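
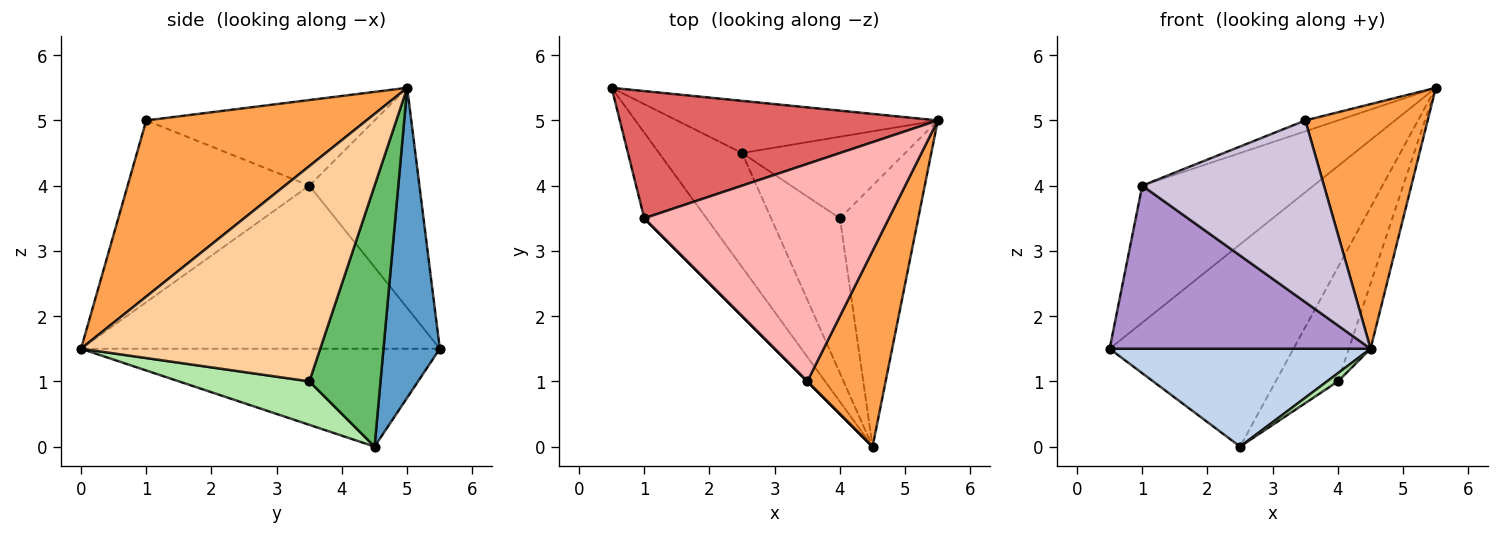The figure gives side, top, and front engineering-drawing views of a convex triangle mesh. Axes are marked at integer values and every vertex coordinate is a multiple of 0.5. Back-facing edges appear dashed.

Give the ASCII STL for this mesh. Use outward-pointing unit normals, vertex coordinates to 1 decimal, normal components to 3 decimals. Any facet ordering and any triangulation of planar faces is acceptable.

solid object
 facet normal 0.284 0.928 -0.240
  outer loop
   vertex 2.5 4.5 0.0
   vertex 0.5 5.5 1.5
   vertex 5.5 5.0 5.5
  endloop
 endfacet
 facet normal -0.667 -0.485 -0.566
  outer loop
   vertex 2.5 4.5 0.0
   vertex 4.5 0.0 1.5
   vertex 0.5 5.5 1.5
  endloop
 endfacet
 facet normal 0.815 -0.453 0.362
  outer loop
   vertex 3.5 1.0 5.0
   vertex 4.5 0.0 1.5
   vertex 5.5 5.0 5.5
  endloop
 endfacet
 facet normal 0.936 0.085 -0.341
  outer loop
   vertex 4.0 3.5 1.0
   vertex 5.5 5.0 5.5
   vertex 4.5 0.0 1.5
  endloop
 endfacet
 facet normal 0.681 0.596 -0.426
  outer loop
   vertex 4.0 3.5 1.0
   vertex 2.5 4.5 0.0
   vertex 5.5 5.0 5.5
  endloop
 endfacet
 facet normal 0.533 -0.044 -0.845
  outer loop
   vertex 4.0 3.5 1.0
   vertex 4.5 0.0 1.5
   vertex 2.5 4.5 0.0
  endloop
 endfacet
 facet normal -0.426 0.663 0.616
  outer loop
   vertex 1.0 3.5 4.0
   vertex 5.5 5.0 5.5
   vertex 0.5 5.5 1.5
  endloop
 endfacet
 facet normal -0.330 0.047 0.943
  outer loop
   vertex 1.0 3.5 4.0
   vertex 3.5 1.0 5.0
   vertex 5.5 5.0 5.5
  endloop
 endfacet
 facet normal -0.773 -0.562 -0.295
  outer loop
   vertex 1.0 3.5 4.0
   vertex 0.5 5.5 1.5
   vertex 4.5 0.0 1.5
  endloop
 endfacet
 facet normal -0.707 -0.707 0.000
  outer loop
   vertex 1.0 3.5 4.0
   vertex 4.5 0.0 1.5
   vertex 3.5 1.0 5.0
  endloop
 endfacet
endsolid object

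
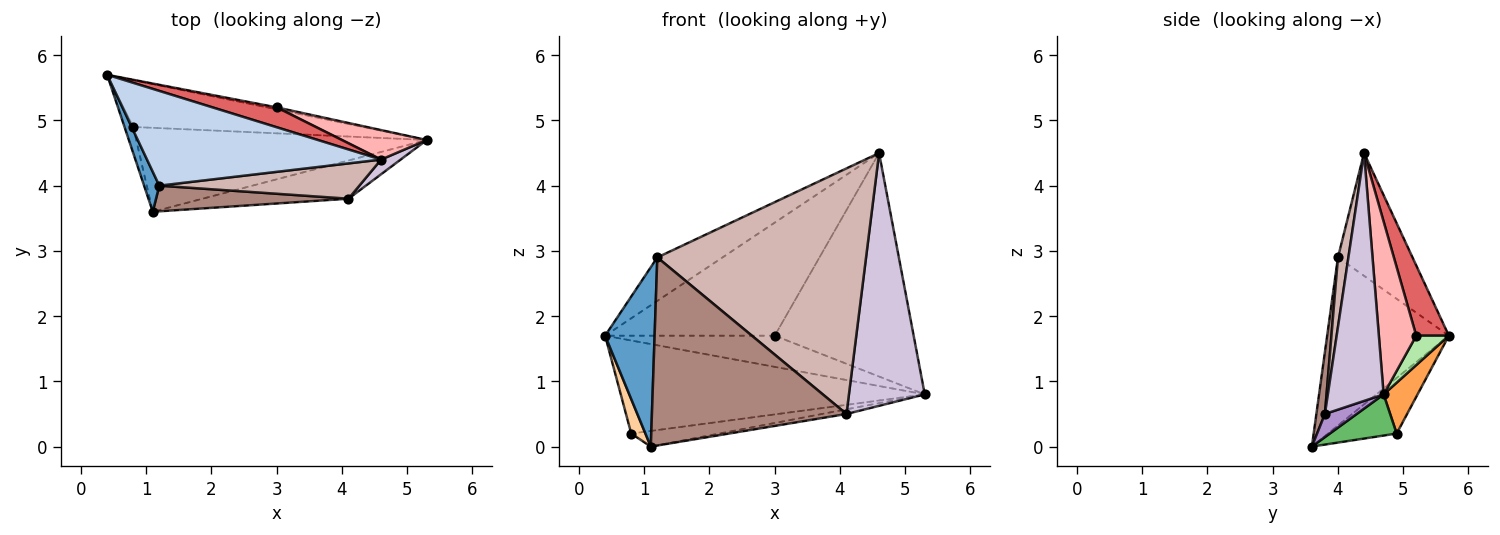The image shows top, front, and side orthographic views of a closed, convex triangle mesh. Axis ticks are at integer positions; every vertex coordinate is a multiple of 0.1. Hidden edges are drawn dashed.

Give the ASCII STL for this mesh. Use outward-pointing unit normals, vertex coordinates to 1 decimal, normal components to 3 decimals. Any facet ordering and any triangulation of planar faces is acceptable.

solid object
 facet normal -0.923 -0.375 0.084
  outer loop
   vertex 1.2 4.0 2.9
   vertex 0.4 5.7 1.7
   vertex 1.1 3.6 0.0
  endloop
 endfacet
 facet normal -0.430 0.377 0.820
  outer loop
   vertex 1.2 4.0 2.9
   vertex 4.6 4.4 4.5
   vertex 0.4 5.7 1.7
  endloop
 endfacet
 facet normal 0.099 0.889 -0.448
  outer loop
   vertex 0.8 4.9 0.2
   vertex 0.4 5.7 1.7
   vertex 5.3 4.7 0.8
  endloop
 endfacet
 facet normal -0.968 -0.200 -0.151
  outer loop
   vertex 0.8 4.9 0.2
   vertex 1.1 3.6 0.0
   vertex 0.4 5.7 1.7
  endloop
 endfacet
 facet normal 0.138 0.182 -0.974
  outer loop
   vertex 0.8 4.9 0.2
   vertex 5.3 4.7 0.8
   vertex 1.1 3.6 0.0
  endloop
 endfacet
 facet normal 0.188 0.980 -0.063
  outer loop
   vertex 3.0 5.2 1.7
   vertex 5.3 4.7 0.8
   vertex 0.4 5.7 1.7
  endloop
 endfacet
 facet normal 0.186 0.968 0.170
  outer loop
   vertex 3.0 5.2 1.7
   vertex 0.4 5.7 1.7
   vertex 4.6 4.4 4.5
  endloop
 endfacet
 facet normal 0.258 0.958 0.126
  outer loop
   vertex 3.0 5.2 1.7
   vertex 4.6 4.4 4.5
   vertex 5.3 4.7 0.8
  endloop
 endfacet
 facet normal 0.155 0.120 -0.981
  outer loop
   vertex 4.1 3.8 0.5
   vertex 1.1 3.6 0.0
   vertex 5.3 4.7 0.8
  endloop
 endfacet
 facet normal 0.592 -0.805 0.047
  outer loop
   vertex 4.1 3.8 0.5
   vertex 5.3 4.7 0.8
   vertex 4.6 4.4 4.5
  endloop
 endfacet
 facet normal 0.043 -0.990 0.135
  outer loop
   vertex 4.1 3.8 0.5
   vertex 1.2 4.0 2.9
   vertex 1.1 3.6 0.0
  endloop
 endfacet
 facet normal 0.049 -0.989 0.142
  outer loop
   vertex 4.1 3.8 0.5
   vertex 4.6 4.4 4.5
   vertex 1.2 4.0 2.9
  endloop
 endfacet
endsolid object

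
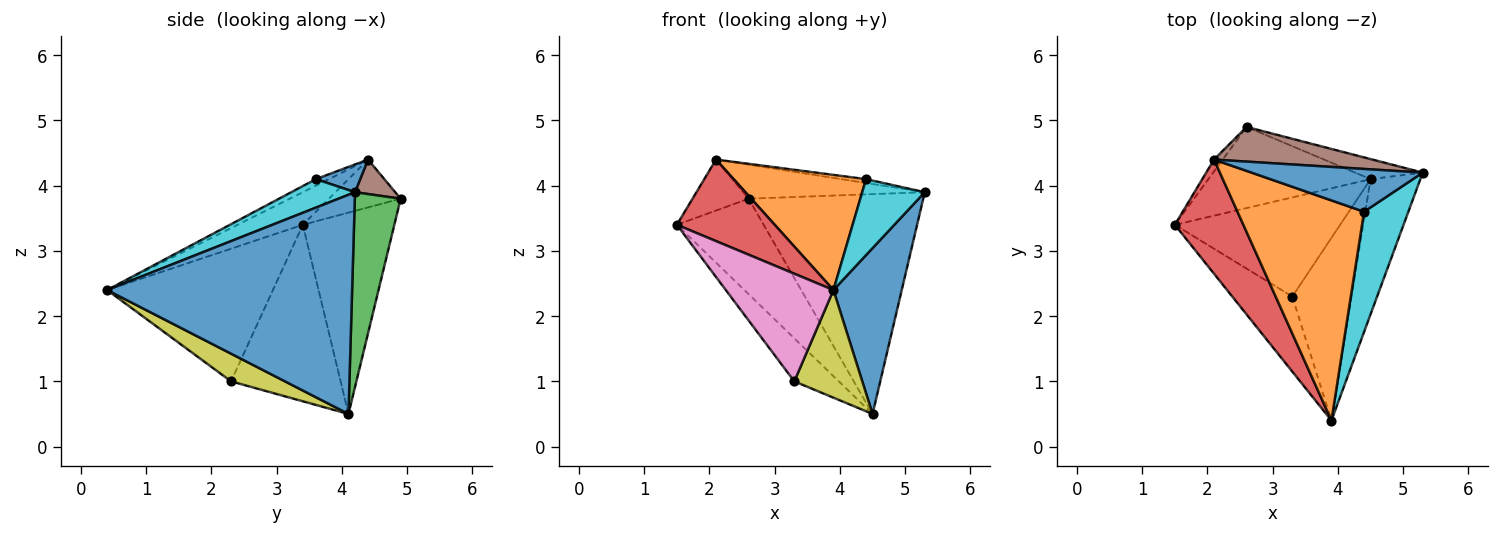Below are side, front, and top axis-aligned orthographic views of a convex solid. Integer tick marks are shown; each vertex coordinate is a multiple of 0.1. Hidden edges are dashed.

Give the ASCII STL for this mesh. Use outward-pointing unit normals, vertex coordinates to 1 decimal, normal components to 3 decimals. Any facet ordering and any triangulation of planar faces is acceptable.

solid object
 facet normal 0.941 -0.262 -0.214
  outer loop
   vertex 4.5 4.1 0.5
   vertex 5.3 4.2 3.9
   vertex 3.9 0.4 2.4
  endloop
 endfacet
 facet normal -0.626 0.594 -0.505
  outer loop
   vertex 2.6 4.9 3.8
   vertex 4.5 4.1 0.5
   vertex 1.5 3.4 3.4
  endloop
 endfacet
 facet normal 0.253 0.963 -0.088
  outer loop
   vertex 2.6 4.9 3.8
   vertex 5.3 4.2 3.9
   vertex 4.5 4.1 0.5
  endloop
 endfacet
 facet normal -0.361 -0.542 0.759
  outer loop
   vertex 2.1 4.4 4.4
   vertex 1.5 3.4 3.4
   vertex 3.9 0.4 2.4
  endloop
 endfacet
 facet normal -0.780 0.610 -0.142
  outer loop
   vertex 2.1 4.4 4.4
   vertex 2.6 4.9 3.8
   vertex 1.5 3.4 3.4
  endloop
 endfacet
 facet normal 0.153 0.692 0.705
  outer loop
   vertex 2.1 4.4 4.4
   vertex 5.3 4.2 3.9
   vertex 2.6 4.9 3.8
  endloop
 endfacet
 facet normal -0.784 -0.509 -0.355
  outer loop
   vertex 3.3 2.3 1.0
   vertex 3.9 0.4 2.4
   vertex 1.5 3.4 3.4
  endloop
 endfacet
 facet normal -0.700 0.285 -0.655
  outer loop
   vertex 3.3 2.3 1.0
   vertex 1.5 3.4 3.4
   vertex 4.5 4.1 0.5
  endloop
 endfacet
 facet normal 0.373 -0.471 -0.799
  outer loop
   vertex 3.3 2.3 1.0
   vertex 4.5 4.1 0.5
   vertex 3.9 0.4 2.4
  endloop
 endfacet
 facet normal 0.478 -0.469 0.743
  outer loop
   vertex 4.4 3.6 4.1
   vertex 3.9 0.4 2.4
   vertex 5.3 4.2 3.9
  endloop
 endfacet
 facet normal 0.159 0.089 0.983
  outer loop
   vertex 4.4 3.6 4.1
   vertex 5.3 4.2 3.9
   vertex 2.1 4.4 4.4
  endloop
 endfacet
 facet normal -0.046 -0.463 0.885
  outer loop
   vertex 4.4 3.6 4.1
   vertex 2.1 4.4 4.4
   vertex 3.9 0.4 2.4
  endloop
 endfacet
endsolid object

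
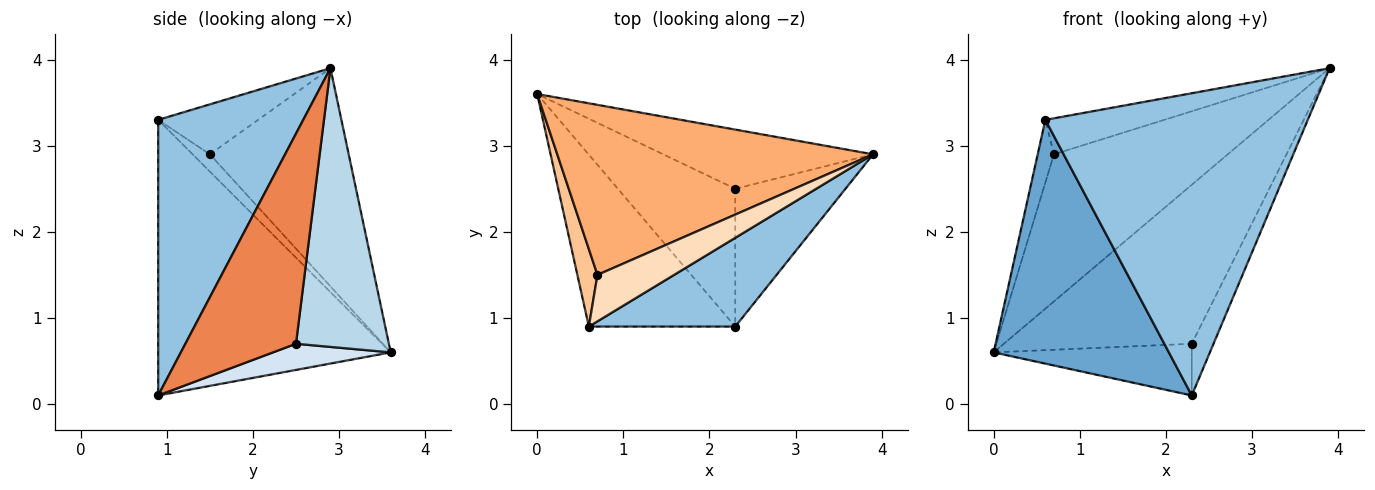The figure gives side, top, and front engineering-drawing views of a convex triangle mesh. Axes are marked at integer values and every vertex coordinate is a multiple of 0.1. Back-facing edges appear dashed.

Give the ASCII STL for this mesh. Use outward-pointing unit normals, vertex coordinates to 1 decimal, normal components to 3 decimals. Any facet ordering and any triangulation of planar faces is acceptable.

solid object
 facet normal -0.735 -0.554 -0.391
  outer loop
   vertex 0.6 0.9 3.3
   vertex 0.0 3.6 0.6
   vertex 2.3 0.9 0.1
  endloop
 endfacet
 facet normal 0.468 -0.848 0.249
  outer loop
   vertex 0.6 0.9 3.3
   vertex 2.3 0.9 0.1
   vertex 3.9 2.9 3.9
  endloop
 endfacet
 facet normal 0.420 0.850 -0.317
  outer loop
   vertex 2.3 2.5 0.7
   vertex 0.0 3.6 0.6
   vertex 3.9 2.9 3.9
  endloop
 endfacet
 facet normal 0.204 0.344 -0.917
  outer loop
   vertex 2.3 2.5 0.7
   vertex 2.3 0.9 0.1
   vertex 0.0 3.6 0.6
  endloop
 endfacet
 facet normal 0.872 0.172 -0.458
  outer loop
   vertex 2.3 2.5 0.7
   vertex 3.9 2.9 3.9
   vertex 2.3 0.9 0.1
  endloop
 endfacet
 facet normal -0.463 0.580 0.670
  outer loop
   vertex 0.7 1.5 2.9
   vertex 3.9 2.9 3.9
   vertex 0.0 3.6 0.6
  endloop
 endfacet
 facet normal -0.554 0.524 0.647
  outer loop
   vertex 0.7 1.5 2.9
   vertex 0.0 3.6 0.6
   vertex 0.6 0.9 3.3
  endloop
 endfacet
 facet normal -0.458 0.545 0.703
  outer loop
   vertex 0.7 1.5 2.9
   vertex 0.6 0.9 3.3
   vertex 3.9 2.9 3.9
  endloop
 endfacet
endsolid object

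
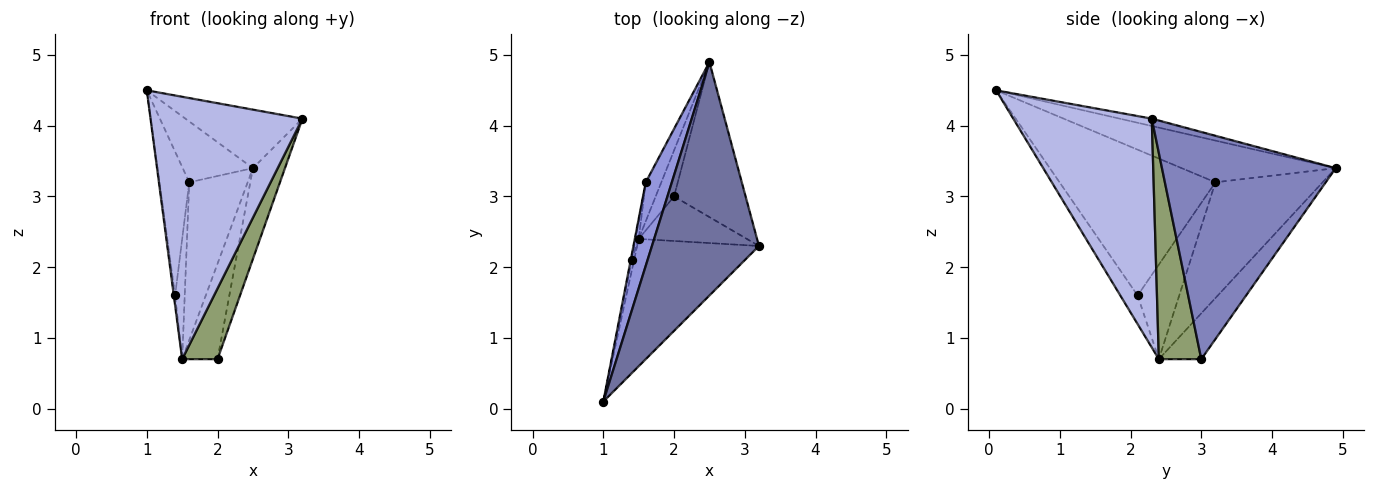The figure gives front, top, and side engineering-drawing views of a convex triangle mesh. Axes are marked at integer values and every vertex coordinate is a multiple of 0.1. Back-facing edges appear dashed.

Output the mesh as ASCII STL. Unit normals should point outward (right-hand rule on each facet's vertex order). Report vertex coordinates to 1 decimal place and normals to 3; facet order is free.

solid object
 facet normal -0.067 0.243 0.968
  outer loop
   vertex 2.5 4.9 3.4
   vertex 1.0 0.1 4.5
   vertex 3.2 2.3 4.1
  endloop
 endfacet
 facet normal 0.939 0.173 -0.296
  outer loop
   vertex 2.0 3.0 0.7
   vertex 2.5 4.9 3.4
   vertex 3.2 2.3 4.1
  endloop
 endfacet
 facet normal -0.791 0.360 0.495
  outer loop
   vertex 1.6 3.2 3.2
   vertex 1.0 0.1 4.5
   vertex 2.5 4.9 3.4
  endloop
 endfacet
 facet normal 0.634 -0.696 -0.338
  outer loop
   vertex 1.5 2.4 0.7
   vertex 3.2 2.3 4.1
   vertex 1.0 0.1 4.5
  endloop
 endfacet
 facet normal 0.713 -0.594 -0.374
  outer loop
   vertex 1.5 2.4 0.7
   vertex 2.0 3.0 0.7
   vertex 3.2 2.3 4.1
  endloop
 endfacet
 facet normal -0.734 0.612 -0.295
  outer loop
   vertex 1.5 2.4 0.7
   vertex 2.5 4.9 3.4
   vertex 2.0 3.0 0.7
  endloop
 endfacet
 facet normal -0.872 0.475 -0.117
  outer loop
   vertex 1.5 2.4 0.7
   vertex 1.6 3.2 3.2
   vertex 2.5 4.9 3.4
  endloop
 endfacet
 facet normal -0.982 0.188 -0.006
  outer loop
   vertex 1.4 2.1 1.6
   vertex 1.0 0.1 4.5
   vertex 1.6 3.2 3.2
  endloop
 endfacet
 facet normal -0.994 0.075 -0.085
  outer loop
   vertex 1.4 2.1 1.6
   vertex 1.5 2.4 0.7
   vertex 1.0 0.1 4.5
  endloop
 endfacet
 facet normal -0.974 0.225 -0.033
  outer loop
   vertex 1.4 2.1 1.6
   vertex 1.6 3.2 3.2
   vertex 1.5 2.4 0.7
  endloop
 endfacet
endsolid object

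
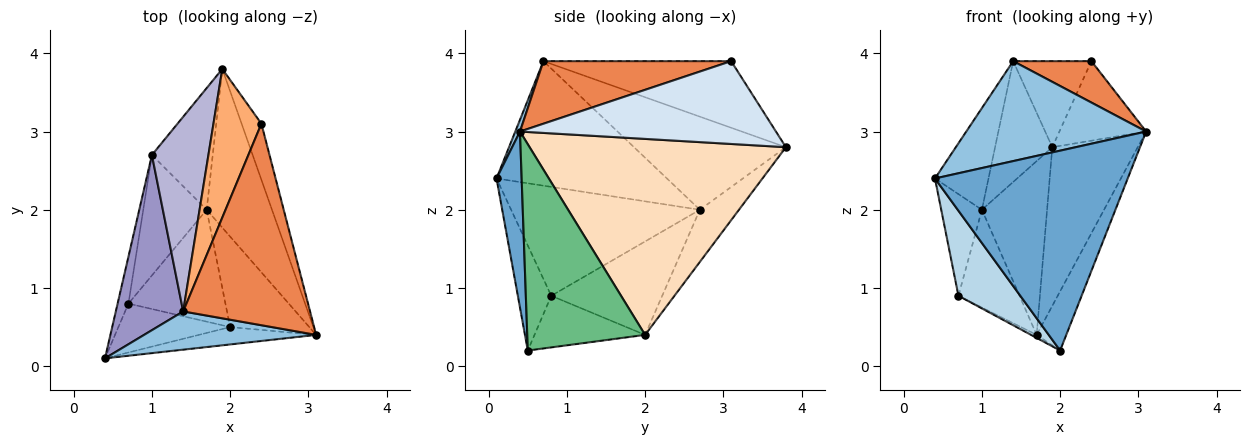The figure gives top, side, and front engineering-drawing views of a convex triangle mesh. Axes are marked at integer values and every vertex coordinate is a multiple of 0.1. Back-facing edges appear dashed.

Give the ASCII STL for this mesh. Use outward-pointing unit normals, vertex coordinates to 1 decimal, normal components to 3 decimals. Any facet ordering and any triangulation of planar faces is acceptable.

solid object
 facet normal 0.129 -0.988 -0.086
  outer loop
   vertex 2.0 0.5 0.2
   vertex 3.1 0.4 3.0
   vertex 0.4 0.1 2.4
  endloop
 endfacet
 facet normal 0.024 -0.934 0.357
  outer loop
   vertex 1.4 0.7 3.9
   vertex 0.4 0.1 2.4
   vertex 3.1 0.4 3.0
  endloop
 endfacet
 facet normal -0.424 -0.785 -0.451
  outer loop
   vertex 0.7 0.8 0.9
   vertex 2.0 0.5 0.2
   vertex 0.4 0.1 2.4
  endloop
 endfacet
 facet normal 0.924 0.313 -0.221
  outer loop
   vertex 2.4 3.1 3.9
   vertex 3.1 0.4 3.0
   vertex 1.9 3.8 2.8
  endloop
 endfacet
 facet normal 0.435 -0.181 0.882
  outer loop
   vertex 2.4 3.1 3.9
   vertex 1.4 0.7 3.9
   vertex 3.1 0.4 3.0
  endloop
 endfacet
 facet normal -0.769 0.320 0.553
  outer loop
   vertex 2.4 3.1 3.9
   vertex 1.9 3.8 2.8
   vertex 1.4 0.7 3.9
  endloop
 endfacet
 facet normal -0.470 0.024 -0.882
  outer loop
   vertex 1.7 2.0 0.4
   vertex 2.0 0.5 0.2
   vertex 0.7 0.8 0.9
  endloop
 endfacet
 facet normal 0.905 0.302 -0.302
  outer loop
   vertex 1.7 2.0 0.4
   vertex 1.9 3.8 2.8
   vertex 3.1 0.4 3.0
  endloop
 endfacet
 facet normal 0.909 0.228 -0.349
  outer loop
   vertex 1.7 2.0 0.4
   vertex 3.1 0.4 3.0
   vertex 2.0 0.5 0.2
  endloop
 endfacet
 facet normal -0.441 0.735 -0.515
  outer loop
   vertex 1.0 2.7 2.0
   vertex 1.9 3.8 2.8
   vertex 1.7 2.0 0.4
  endloop
 endfacet
 facet normal -0.753 0.415 -0.511
  outer loop
   vertex 1.0 2.7 2.0
   vertex 1.7 2.0 0.4
   vertex 0.7 0.8 0.9
  endloop
 endfacet
 facet normal -0.973 0.210 -0.097
  outer loop
   vertex 1.0 2.7 2.0
   vertex 0.7 0.8 0.9
   vertex 0.4 0.1 2.4
  endloop
 endfacet
 facet normal -0.848 0.266 0.459
  outer loop
   vertex 1.0 2.7 2.0
   vertex 0.4 0.1 2.4
   vertex 1.4 0.7 3.9
  endloop
 endfacet
 facet normal -0.814 0.307 0.494
  outer loop
   vertex 1.0 2.7 2.0
   vertex 1.4 0.7 3.9
   vertex 1.9 3.8 2.8
  endloop
 endfacet
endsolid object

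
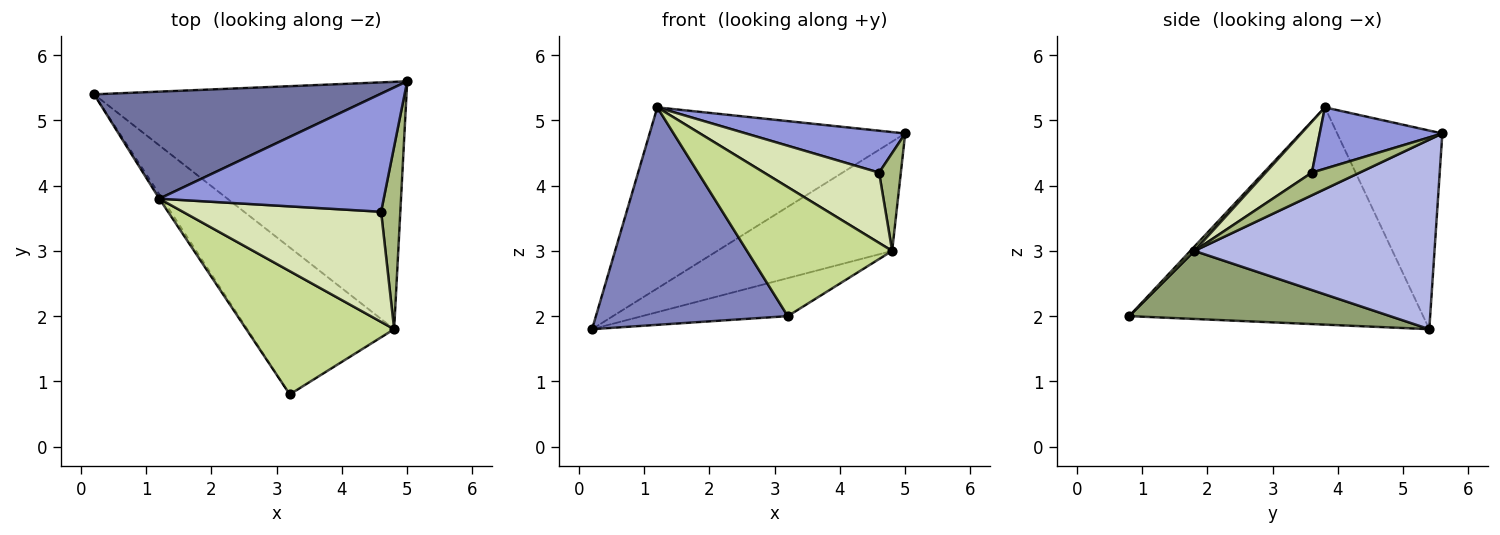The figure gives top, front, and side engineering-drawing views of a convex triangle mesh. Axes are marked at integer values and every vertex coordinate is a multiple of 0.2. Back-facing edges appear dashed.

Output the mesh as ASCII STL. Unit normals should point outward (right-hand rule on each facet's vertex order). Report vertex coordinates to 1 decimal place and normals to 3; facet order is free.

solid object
 facet normal -0.334 0.811 0.480
  outer loop
   vertex 1.2 3.8 5.2
   vertex 5.0 5.6 4.8
   vertex 0.2 5.4 1.8
  endloop
 endfacet
 facet normal -0.837 -0.547 -0.011
  outer loop
   vertex 1.2 3.8 5.2
   vertex 0.2 5.4 1.8
   vertex 3.2 0.8 2.0
  endloop
 endfacet
 facet normal 0.249 -0.324 0.913
  outer loop
   vertex 4.6 3.6 4.2
   vertex 5.0 5.6 4.8
   vertex 1.2 3.8 5.2
  endloop
 endfacet
 facet normal 0.485 0.353 -0.800
  outer loop
   vertex 4.8 1.8 3.0
   vertex 0.2 5.4 1.8
   vertex 5.0 5.6 4.8
  endloop
 endfacet
 facet normal 0.409 0.229 -0.883
  outer loop
   vertex 4.8 1.8 3.0
   vertex 3.2 0.8 2.0
   vertex 0.2 5.4 1.8
  endloop
 endfacet
 facet normal 0.720 -0.327 0.611
  outer loop
   vertex 4.8 1.8 3.0
   vertex 5.0 5.6 4.8
   vertex 4.6 3.6 4.2
  endloop
 endfacet
 facet normal 0.020 -0.723 0.691
  outer loop
   vertex 4.8 1.8 3.0
   vertex 1.2 3.8 5.2
   vertex 3.2 0.8 2.0
  endloop
 endfacet
 facet normal 0.211 -0.526 0.824
  outer loop
   vertex 4.8 1.8 3.0
   vertex 4.6 3.6 4.2
   vertex 1.2 3.8 5.2
  endloop
 endfacet
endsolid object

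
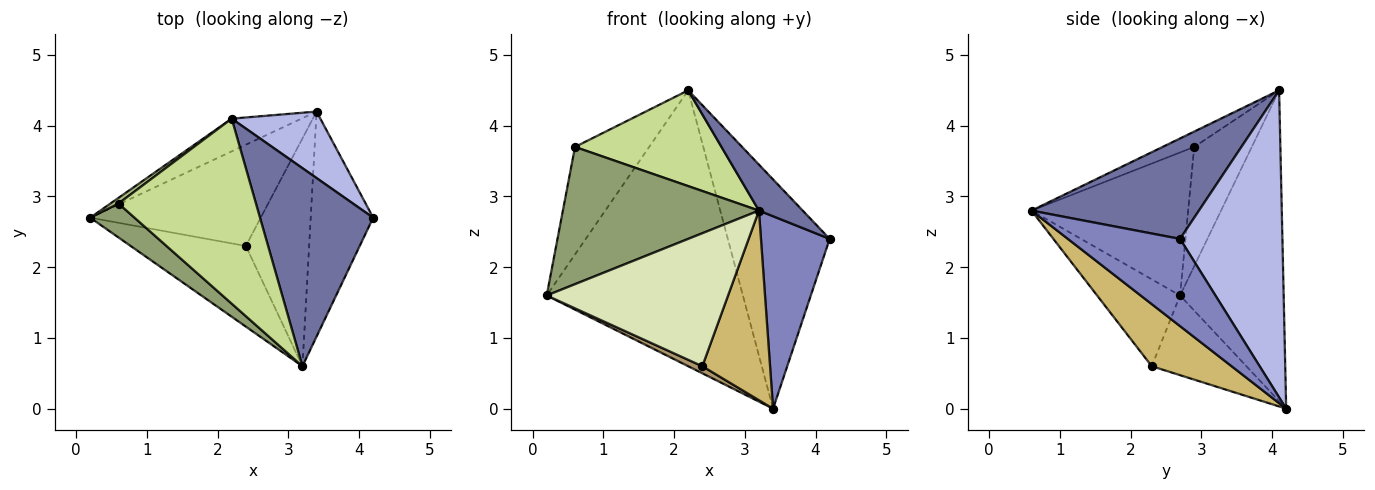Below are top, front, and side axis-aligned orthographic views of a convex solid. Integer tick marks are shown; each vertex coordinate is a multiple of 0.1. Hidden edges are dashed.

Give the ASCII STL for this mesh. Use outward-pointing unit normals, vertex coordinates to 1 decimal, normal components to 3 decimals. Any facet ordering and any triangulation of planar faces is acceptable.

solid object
 facet normal 0.654 -0.171 0.737
  outer loop
   vertex 2.2 4.1 4.5
   vertex 3.2 0.6 2.8
   vertex 4.2 2.7 2.4
  endloop
 endfacet
 facet normal 0.728 -0.446 -0.521
  outer loop
   vertex 3.4 4.2 0.0
   vertex 4.2 2.7 2.4
   vertex 3.2 0.6 2.8
  endloop
 endfacet
 facet normal -0.464 0.879 -0.104
  outer loop
   vertex 3.4 4.2 0.0
   vertex 0.2 2.7 1.6
   vertex 2.2 4.1 4.5
  endloop
 endfacet
 facet normal 0.694 0.691 0.201
  outer loop
   vertex 3.4 4.2 0.0
   vertex 2.2 4.1 4.5
   vertex 4.2 2.7 2.4
  endloop
 endfacet
 facet normal -0.613 -0.767 0.190
  outer loop
   vertex 0.6 2.9 3.7
   vertex 0.2 2.7 1.6
   vertex 3.2 0.6 2.8
  endloop
 endfacet
 facet normal -0.613 0.789 0.042
  outer loop
   vertex 0.6 2.9 3.7
   vertex 2.2 4.1 4.5
   vertex 0.2 2.7 1.6
  endloop
 endfacet
 facet normal -0.099 -0.457 0.884
  outer loop
   vertex 0.6 2.9 3.7
   vertex 3.2 0.6 2.8
   vertex 2.2 4.1 4.5
  endloop
 endfacet
 facet normal -0.364 -0.796 -0.483
  outer loop
   vertex 2.4 2.3 0.6
   vertex 3.2 0.6 2.8
   vertex 0.2 2.7 1.6
  endloop
 endfacet
 facet normal -0.422 -0.063 -0.904
  outer loop
   vertex 2.4 2.3 0.6
   vertex 0.2 2.7 1.6
   vertex 3.4 4.2 0.0
  endloop
 endfacet
 facet normal 0.602 -0.511 -0.614
  outer loop
   vertex 2.4 2.3 0.6
   vertex 3.4 4.2 0.0
   vertex 3.2 0.6 2.8
  endloop
 endfacet
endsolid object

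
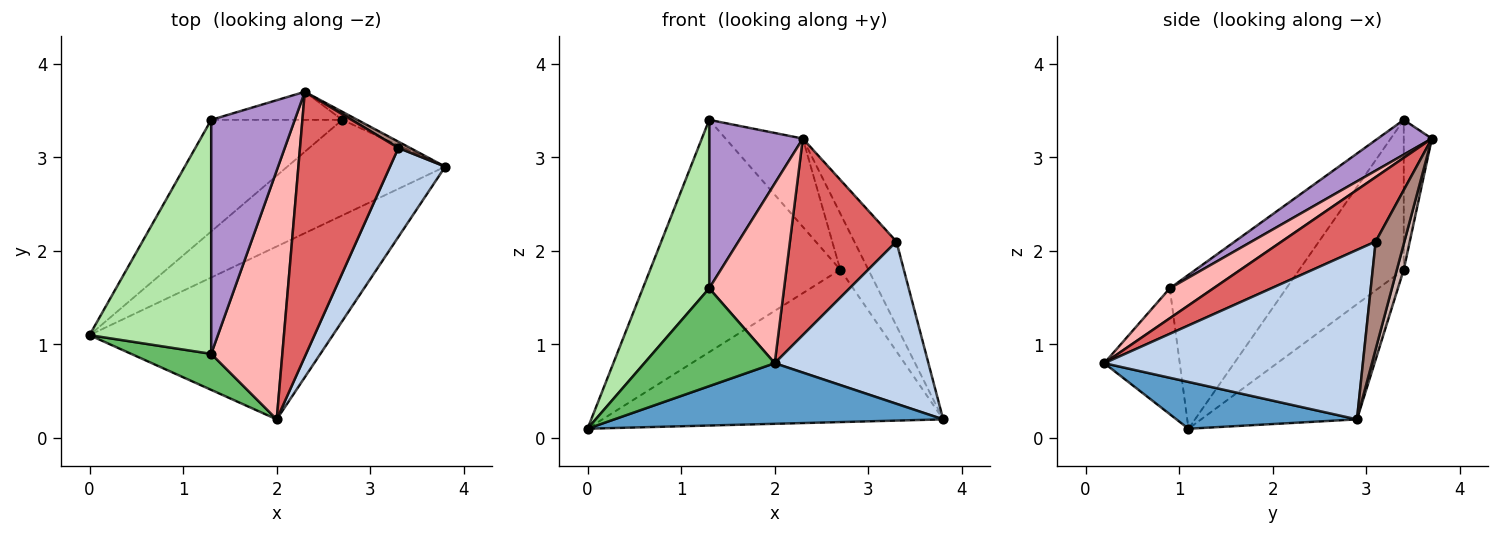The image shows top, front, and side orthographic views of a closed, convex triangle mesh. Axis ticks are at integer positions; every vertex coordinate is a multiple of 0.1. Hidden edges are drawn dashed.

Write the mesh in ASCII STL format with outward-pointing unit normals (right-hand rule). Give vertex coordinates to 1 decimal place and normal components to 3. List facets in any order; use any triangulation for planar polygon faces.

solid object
 facet normal 0.179 -0.325 -0.929
  outer loop
   vertex 2.0 0.2 0.8
   vertex 0.0 1.1 0.1
   vertex 3.8 2.9 0.2
  endloop
 endfacet
 facet normal 0.828 -0.492 0.270
  outer loop
   vertex 3.3 3.1 2.1
   vertex 2.0 0.2 0.8
   vertex 3.8 2.9 0.2
  endloop
 endfacet
 facet normal -0.361 0.790 -0.495
  outer loop
   vertex 2.7 3.4 1.8
   vertex 3.8 2.9 0.2
   vertex 0.0 1.1 0.1
  endloop
 endfacet
 facet normal -0.444 0.808 -0.388
  outer loop
   vertex 2.7 3.4 1.8
   vertex 0.0 1.1 0.1
   vertex 1.3 3.4 3.4
  endloop
 endfacet
 facet normal -0.477 -0.825 0.304
  outer loop
   vertex 1.3 0.9 1.6
   vertex 0.0 1.1 0.1
   vertex 2.0 0.2 0.8
  endloop
 endfacet
 facet normal -0.716 -0.408 0.566
  outer loop
   vertex 1.3 0.9 1.6
   vertex 1.3 3.4 3.4
   vertex 0.0 1.1 0.1
  endloop
 endfacet
 facet normal 0.466 -0.527 0.711
  outer loop
   vertex 2.3 3.7 3.2
   vertex 2.0 0.2 0.8
   vertex 3.3 3.1 2.1
  endloop
 endfacet
 facet normal 0.323 -0.554 0.767
  outer loop
   vertex 2.3 3.7 3.2
   vertex 1.3 0.9 1.6
   vertex 2.0 0.2 0.8
  endloop
 endfacet
 facet normal 0.320 -0.554 0.769
  outer loop
   vertex 2.3 3.7 3.2
   vertex 1.3 3.4 3.4
   vertex 1.3 0.9 1.6
  endloop
 endfacet
 facet normal -0.327 0.900 -0.286
  outer loop
   vertex 2.3 3.7 3.2
   vertex 2.7 3.4 1.8
   vertex 1.3 3.4 3.4
  endloop
 endfacet
 facet normal 0.562 0.825 0.061
  outer loop
   vertex 2.3 3.7 3.2
   vertex 3.3 3.1 2.1
   vertex 3.8 2.9 0.2
  endloop
 endfacet
 facet normal 0.235 0.962 -0.139
  outer loop
   vertex 2.3 3.7 3.2
   vertex 3.8 2.9 0.2
   vertex 2.7 3.4 1.8
  endloop
 endfacet
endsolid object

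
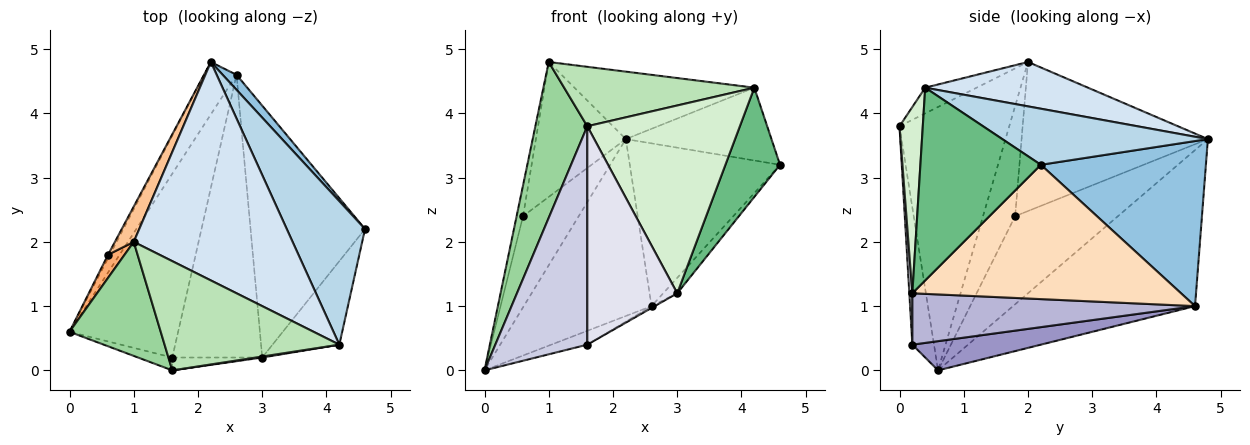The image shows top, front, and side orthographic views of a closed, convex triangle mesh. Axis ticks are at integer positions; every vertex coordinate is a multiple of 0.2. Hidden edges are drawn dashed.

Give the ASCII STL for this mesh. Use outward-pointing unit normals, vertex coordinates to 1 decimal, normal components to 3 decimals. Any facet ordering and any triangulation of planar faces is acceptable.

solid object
 facet normal -0.807 0.566 -0.168
  outer loop
   vertex 2.6 4.6 1.0
   vertex 0.0 0.6 0.0
   vertex 2.2 4.8 3.6
  endloop
 endfacet
 facet normal 0.738 0.672 0.062
  outer loop
   vertex 2.6 4.6 1.0
   vertex 2.2 4.8 3.6
   vertex 4.6 2.2 3.2
  endloop
 endfacet
 facet normal 0.538 0.381 0.751
  outer loop
   vertex 4.2 0.4 4.4
   vertex 4.6 2.2 3.2
   vertex 2.2 4.8 3.6
  endloop
 endfacet
 facet normal 0.258 0.285 0.923
  outer loop
   vertex 4.2 0.4 4.4
   vertex 2.2 4.8 3.6
   vertex 1.0 2.0 4.8
  endloop
 endfacet
 facet normal -0.879 0.476 -0.018
  outer loop
   vertex 0.6 1.8 2.4
   vertex 2.2 4.8 3.6
   vertex 0.0 0.6 0.0
  endloop
 endfacet
 facet normal -0.970 0.194 0.146
  outer loop
   vertex 0.6 1.8 2.4
   vertex 0.0 0.6 0.0
   vertex 1.0 2.0 4.8
  endloop
 endfacet
 facet normal -0.895 0.432 0.113
  outer loop
   vertex 0.6 1.8 2.4
   vertex 1.0 2.0 4.8
   vertex 2.2 4.8 3.6
  endloop
 endfacet
 facet normal 0.761 0.040 -0.648
  outer loop
   vertex 3.0 0.2 1.2
   vertex 2.6 4.6 1.0
   vertex 4.6 2.2 3.2
  endloop
 endfacet
 facet normal 0.869 -0.394 -0.301
  outer loop
   vertex 3.0 0.2 1.2
   vertex 4.6 2.2 3.2
   vertex 4.2 0.4 4.4
  endloop
 endfacet
 facet normal -0.863 -0.408 0.299
  outer loop
   vertex 1.6 0.0 3.8
   vertex 1.0 2.0 4.8
   vertex 0.0 0.6 0.0
  endloop
 endfacet
 facet normal -0.128 -0.474 0.871
  outer loop
   vertex 1.6 0.0 3.8
   vertex 4.2 0.4 4.4
   vertex 1.0 2.0 4.8
  endloop
 endfacet
 facet normal 0.151 -0.989 0.005
  outer loop
   vertex 1.6 0.0 3.8
   vertex 3.0 0.2 1.2
   vertex 4.2 0.4 4.4
  endloop
 endfacet
 facet normal 0.259 0.072 -0.963
  outer loop
   vertex 1.6 0.2 0.4
   vertex 0.0 0.6 0.0
   vertex 2.6 4.6 1.0
  endloop
 endfacet
 facet normal 0.496 0.006 -0.868
  outer loop
   vertex 1.6 0.2 0.4
   vertex 2.6 4.6 1.0
   vertex 3.0 0.2 1.2
  endloop
 endfacet
 facet normal -0.229 -0.972 -0.057
  outer loop
   vertex 1.6 0.2 0.4
   vertex 1.6 0.0 3.8
   vertex 0.0 0.6 0.0
  endloop
 endfacet
 facet normal 0.034 -0.998 -0.059
  outer loop
   vertex 1.6 0.2 0.4
   vertex 3.0 0.2 1.2
   vertex 1.6 0.0 3.8
  endloop
 endfacet
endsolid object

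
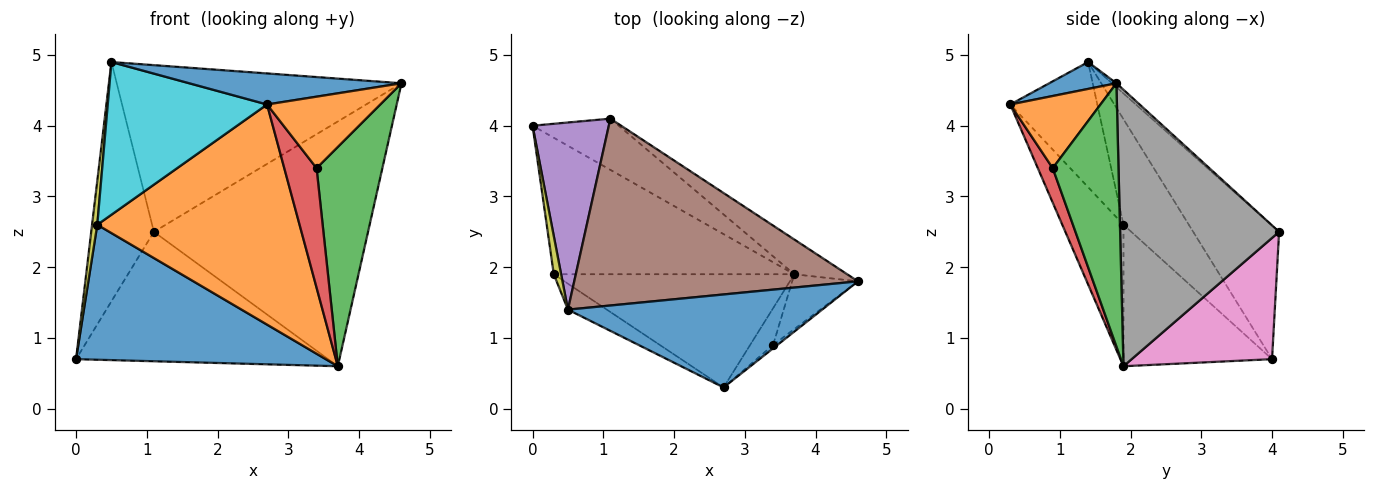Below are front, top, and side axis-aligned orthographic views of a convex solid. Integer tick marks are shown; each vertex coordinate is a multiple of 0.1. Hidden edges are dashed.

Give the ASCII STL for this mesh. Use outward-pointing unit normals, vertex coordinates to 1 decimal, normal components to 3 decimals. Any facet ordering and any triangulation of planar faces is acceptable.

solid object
 facet normal 0.100 -0.315 0.944
  outer loop
   vertex 0.5 1.4 4.9
   vertex 2.7 0.3 4.3
   vertex 4.6 1.8 4.6
  endloop
 endfacet
 facet normal 0.623 -0.782 -0.037
  outer loop
   vertex 3.4 0.9 3.4
   vertex 4.6 1.8 4.6
   vertex 2.7 0.3 4.3
  endloop
 endfacet
 facet normal 0.696 -0.696 -0.174
  outer loop
   vertex 3.4 0.9 3.4
   vertex 3.7 1.9 0.6
   vertex 4.6 1.8 4.6
  endloop
 endfacet
 facet normal 0.404 -0.874 -0.269
  outer loop
   vertex 3.4 0.9 3.4
   vertex 2.7 0.3 4.3
   vertex 3.7 1.9 0.6
  endloop
 endfacet
 facet normal -0.734 0.535 0.419
  outer loop
   vertex 1.1 4.1 2.5
   vertex 0.0 4.0 0.7
   vertex 0.5 1.4 4.9
  endloop
 endfacet
 facet normal -0.010 0.666 0.746
  outer loop
   vertex 1.1 4.1 2.5
   vertex 0.5 1.4 4.9
   vertex 4.6 1.8 4.6
  endloop
 endfacet
 facet normal 0.460 0.826 -0.327
  outer loop
   vertex 1.1 4.1 2.5
   vertex 3.7 1.9 0.6
   vertex 0.0 4.0 0.7
  endloop
 endfacet
 facet normal 0.592 0.798 -0.113
  outer loop
   vertex 1.1 4.1 2.5
   vertex 4.6 1.8 4.6
   vertex 3.7 1.9 0.6
  endloop
 endfacet
 facet normal -0.994 -0.079 0.069
  outer loop
   vertex 0.3 1.9 2.6
   vertex 0.5 1.4 4.9
   vertex 0.0 4.0 0.7
  endloop
 endfacet
 facet normal -0.474 -0.868 -0.147
  outer loop
   vertex 0.3 1.9 2.6
   vertex 2.7 0.3 4.3
   vertex 0.5 1.4 4.9
  endloop
 endfacet
 facet normal -0.386 -0.649 -0.656
  outer loop
   vertex 0.3 1.9 2.6
   vertex 0.0 4.0 0.7
   vertex 3.7 1.9 0.6
  endloop
 endfacet
 facet normal -0.260 -0.859 -0.442
  outer loop
   vertex 0.3 1.9 2.6
   vertex 3.7 1.9 0.6
   vertex 2.7 0.3 4.3
  endloop
 endfacet
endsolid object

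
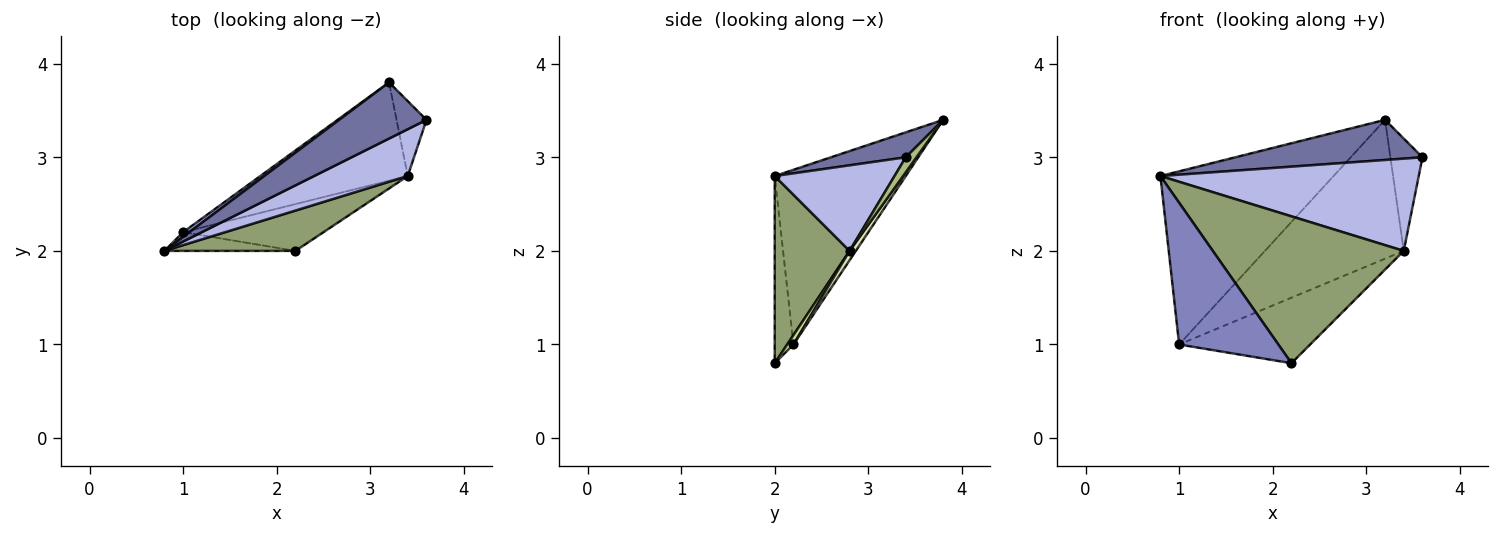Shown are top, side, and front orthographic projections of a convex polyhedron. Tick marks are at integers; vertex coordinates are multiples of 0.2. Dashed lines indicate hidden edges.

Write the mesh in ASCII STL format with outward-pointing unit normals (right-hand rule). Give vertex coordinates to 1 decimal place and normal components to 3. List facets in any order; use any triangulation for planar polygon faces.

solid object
 facet normal 0.226 -0.566 0.793
  outer loop
   vertex 3.2 3.8 3.4
   vertex 0.8 2.0 2.8
   vertex 3.6 3.4 3.0
  endloop
 endfacet
 facet normal -0.184 -0.974 -0.129
  outer loop
   vertex 1.0 2.2 1.0
   vertex 2.2 2.0 0.8
   vertex 0.8 2.0 2.8
  endloop
 endfacet
 facet normal -0.603 0.797 0.022
  outer loop
   vertex 1.0 2.2 1.0
   vertex 0.8 2.0 2.8
   vertex 3.2 3.8 3.4
  endloop
 endfacet
 facet normal 0.382 -0.824 0.418
  outer loop
   vertex 3.4 2.8 2.0
   vertex 3.6 3.4 3.0
   vertex 0.8 2.0 2.8
  endloop
 endfacet
 facet normal 0.354 -0.902 0.248
  outer loop
   vertex 3.4 2.8 2.0
   vertex 0.8 2.0 2.8
   vertex 2.2 2.0 0.8
  endloop
 endfacet
 facet normal 0.267 0.802 -0.535
  outer loop
   vertex 3.4 2.8 2.0
   vertex 3.2 3.8 3.4
   vertex 3.6 3.4 3.0
  endloop
 endfacet
 facet normal 0.039 0.813 -0.581
  outer loop
   vertex 3.4 2.8 2.0
   vertex 2.2 2.0 0.8
   vertex 1.0 2.2 1.0
  endloop
 endfacet
 facet normal 0.037 0.816 -0.577
  outer loop
   vertex 3.4 2.8 2.0
   vertex 1.0 2.2 1.0
   vertex 3.2 3.8 3.4
  endloop
 endfacet
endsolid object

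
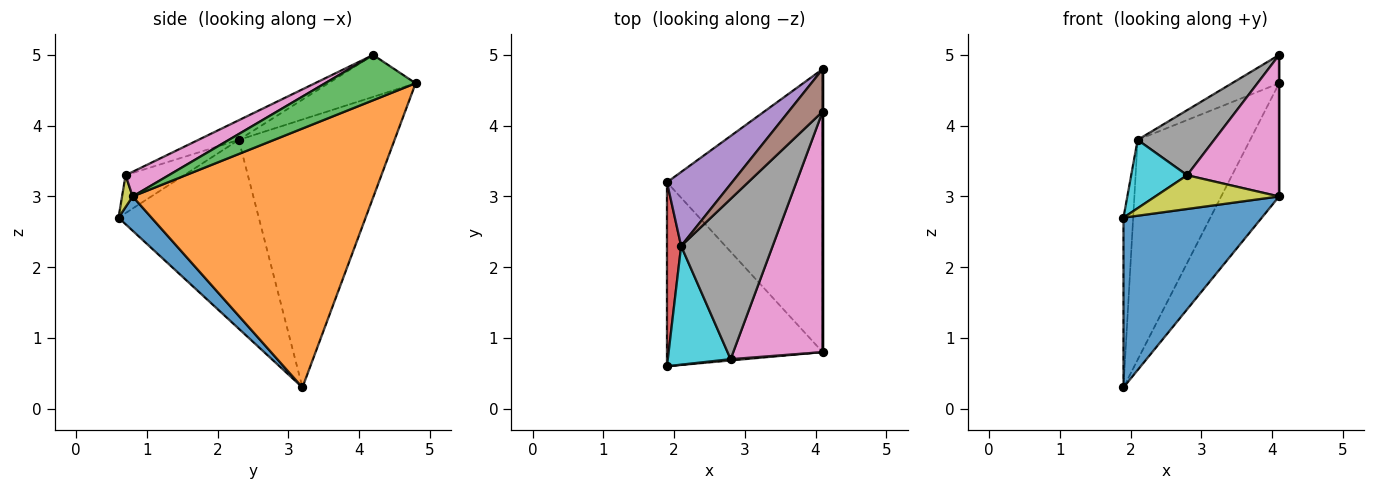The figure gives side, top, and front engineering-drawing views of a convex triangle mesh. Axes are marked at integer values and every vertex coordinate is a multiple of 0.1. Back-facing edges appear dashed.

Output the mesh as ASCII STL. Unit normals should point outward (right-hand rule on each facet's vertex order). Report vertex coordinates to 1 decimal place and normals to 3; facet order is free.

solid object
 facet normal 0.160 -0.670 -0.725
  outer loop
   vertex 4.1 0.8 3.0
   vertex 1.9 0.6 2.7
   vertex 1.9 3.2 0.3
  endloop
 endfacet
 facet normal 0.839 0.202 -0.505
  outer loop
   vertex 4.1 0.8 3.0
   vertex 1.9 3.2 0.3
   vertex 4.1 4.8 4.6
  endloop
 endfacet
 facet normal 1.000 0.000 0.000
  outer loop
   vertex 4.1 0.8 3.0
   vertex 4.1 4.8 4.6
   vertex 4.1 4.2 5.0
  endloop
 endfacet
 facet normal -0.995 0.069 0.075
  outer loop
   vertex 2.1 2.3 3.8
   vertex 1.9 3.2 0.3
   vertex 1.9 0.6 2.7
  endloop
 endfacet
 facet normal -0.795 0.574 0.193
  outer loop
   vertex 2.1 2.3 3.8
   vertex 4.1 4.8 4.6
   vertex 1.9 3.2 0.3
  endloop
 endfacet
 facet normal -0.716 0.387 0.581
  outer loop
   vertex 2.1 2.3 3.8
   vertex 4.1 4.2 5.0
   vertex 4.1 4.8 4.6
  endloop
 endfacet
 facet normal 0.231 -0.493 0.839
  outer loop
   vertex 2.8 0.7 3.3
   vertex 4.1 0.8 3.0
   vertex 4.1 4.2 5.0
  endloop
 endfacet
 facet normal -0.195 -0.369 0.909
  outer loop
   vertex 2.8 0.7 3.3
   vertex 4.1 4.2 5.0
   vertex 2.1 2.3 3.8
  endloop
 endfacet
 facet normal 0.085 -0.996 0.038
  outer loop
   vertex 2.8 0.7 3.3
   vertex 1.9 0.6 2.7
   vertex 4.1 0.8 3.0
  endloop
 endfacet
 facet normal -0.463 -0.443 0.768
  outer loop
   vertex 2.8 0.7 3.3
   vertex 2.1 2.3 3.8
   vertex 1.9 0.6 2.7
  endloop
 endfacet
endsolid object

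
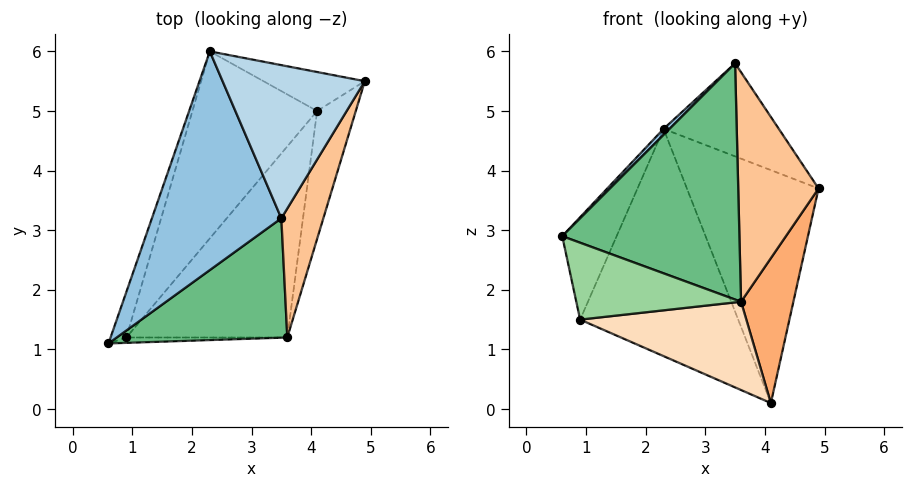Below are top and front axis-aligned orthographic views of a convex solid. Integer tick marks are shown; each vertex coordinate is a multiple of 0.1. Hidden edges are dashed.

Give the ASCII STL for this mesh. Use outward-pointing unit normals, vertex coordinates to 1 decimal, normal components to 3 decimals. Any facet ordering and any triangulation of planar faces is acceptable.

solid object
 facet normal 0.125 0.979 -0.164
  outer loop
   vertex 4.1 5.0 0.1
   vertex 2.3 6.0 4.7
   vertex 4.9 5.5 3.7
  endloop
 endfacet
 facet normal -0.700 -0.019 0.714
  outer loop
   vertex 3.5 3.2 5.8
   vertex 2.3 6.0 4.7
   vertex 0.6 1.1 2.9
  endloop
 endfacet
 facet normal 0.394 0.477 0.785
  outer loop
   vertex 3.5 3.2 5.8
   vertex 4.9 5.5 3.7
   vertex 2.3 6.0 4.7
  endloop
 endfacet
 facet normal -0.911 0.378 -0.168
  outer loop
   vertex 0.9 1.2 1.5
   vertex 0.6 1.1 2.9
   vertex 2.3 6.0 4.7
  endloop
 endfacet
 facet normal -0.767 0.496 -0.408
  outer loop
   vertex 0.9 1.2 1.5
   vertex 2.3 6.0 4.7
   vertex 4.1 5.0 0.1
  endloop
 endfacet
 facet normal 0.960 -0.209 -0.184
  outer loop
   vertex 3.6 1.2 1.8
   vertex 4.1 5.0 0.1
   vertex 4.9 5.5 3.7
  endloop
 endfacet
 facet normal 0.908 -0.365 0.205
  outer loop
   vertex 3.6 1.2 1.8
   vertex 4.9 5.5 3.7
   vertex 3.5 3.2 5.8
  endloop
 endfacet
 facet normal 0.100 -0.417 -0.903
  outer loop
   vertex 3.6 1.2 1.8
   vertex 0.9 1.2 1.5
   vertex 4.1 5.0 0.1
  endloop
 endfacet
 facet normal 0.192 -0.876 0.443
  outer loop
   vertex 3.6 1.2 1.8
   vertex 3.5 3.2 5.8
   vertex 0.6 1.1 2.9
  endloop
 endfacet
 facet normal 0.008 -0.998 -0.070
  outer loop
   vertex 3.6 1.2 1.8
   vertex 0.6 1.1 2.9
   vertex 0.9 1.2 1.5
  endloop
 endfacet
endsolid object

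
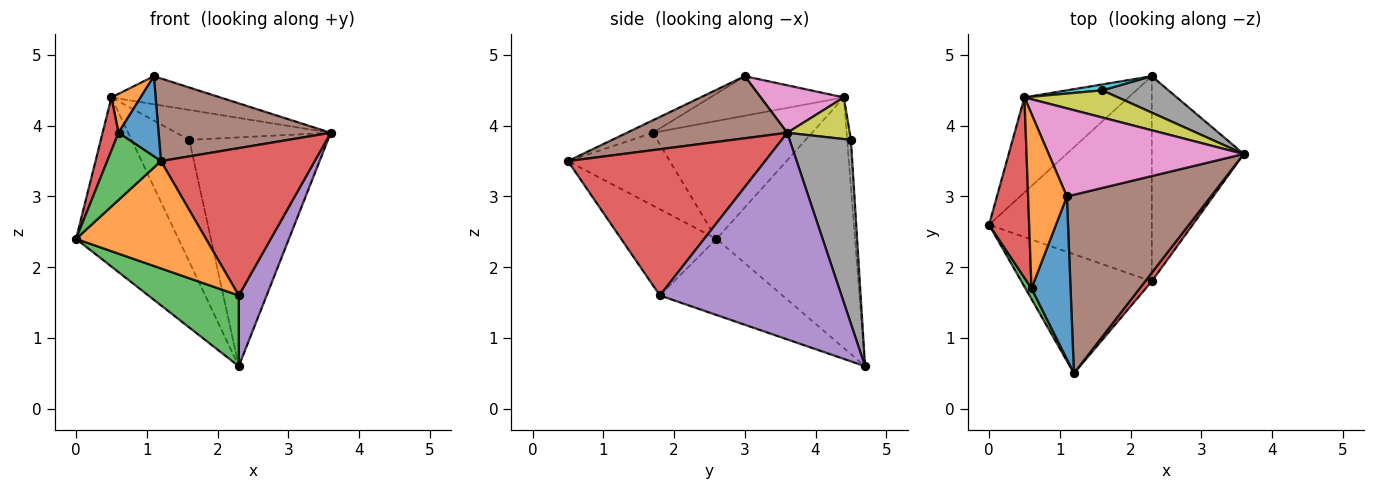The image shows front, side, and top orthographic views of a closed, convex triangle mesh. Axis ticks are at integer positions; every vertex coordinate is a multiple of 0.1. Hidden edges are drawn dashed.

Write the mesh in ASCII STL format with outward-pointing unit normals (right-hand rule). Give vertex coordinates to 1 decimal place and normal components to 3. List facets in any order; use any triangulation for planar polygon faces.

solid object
 facet normal -0.763 0.564 -0.317
  outer loop
   vertex 0.5 4.4 4.4
   vertex 2.3 4.7 0.6
   vertex 0.0 2.6 2.4
  endloop
 endfacet
 facet normal -0.441 -0.601 -0.667
  outer loop
   vertex 2.3 1.8 1.6
   vertex 1.2 0.5 3.5
   vertex 0.0 2.6 2.4
  endloop
 endfacet
 facet normal -0.404 -0.298 -0.865
  outer loop
   vertex 2.3 1.8 1.6
   vertex 0.0 2.6 2.4
   vertex 2.3 4.7 0.6
  endloop
 endfacet
 facet normal 0.788 -0.615 0.036
  outer loop
   vertex 2.3 1.8 1.6
   vertex 3.6 3.6 3.9
   vertex 1.2 0.5 3.5
  endloop
 endfacet
 facet normal 0.905 -0.139 -0.403
  outer loop
   vertex 2.3 1.8 1.6
   vertex 2.3 4.7 0.6
   vertex 3.6 3.6 3.9
  endloop
 endfacet
 facet normal 0.364 -0.391 0.845
  outer loop
   vertex 1.1 3.0 4.7
   vertex 1.2 0.5 3.5
   vertex 3.6 3.6 3.9
  endloop
 endfacet
 facet normal 0.226 0.296 0.928
  outer loop
   vertex 1.1 3.0 4.7
   vertex 3.6 3.6 3.9
   vertex 0.5 4.4 4.4
  endloop
 endfacet
 facet normal 0.400 0.905 0.144
  outer loop
   vertex 1.6 4.5 3.8
   vertex 3.6 3.6 3.9
   vertex 2.3 4.7 0.6
  endloop
 endfacet
 facet normal 0.287 0.709 0.644
  outer loop
   vertex 1.6 4.5 3.8
   vertex 0.5 4.4 4.4
   vertex 3.6 3.6 3.9
  endloop
 endfacet
 facet normal -0.064 0.997 0.048
  outer loop
   vertex 1.6 4.5 3.8
   vertex 2.3 4.7 0.6
   vertex 0.5 4.4 4.4
  endloop
 endfacet
 facet normal -0.275 -0.425 0.862
  outer loop
   vertex 0.6 1.7 3.9
   vertex 1.2 0.5 3.5
   vertex 1.1 3.0 4.7
  endloop
 endfacet
 facet normal -0.706 -0.154 0.692
  outer loop
   vertex 0.6 1.7 3.9
   vertex 1.1 3.0 4.7
   vertex 0.5 4.4 4.4
  endloop
 endfacet
 facet normal -0.882 -0.465 0.073
  outer loop
   vertex 0.6 1.7 3.9
   vertex 0.0 2.6 2.4
   vertex 1.2 0.5 3.5
  endloop
 endfacet
 facet normal -0.943 -0.094 0.320
  outer loop
   vertex 0.6 1.7 3.9
   vertex 0.5 4.4 4.4
   vertex 0.0 2.6 2.4
  endloop
 endfacet
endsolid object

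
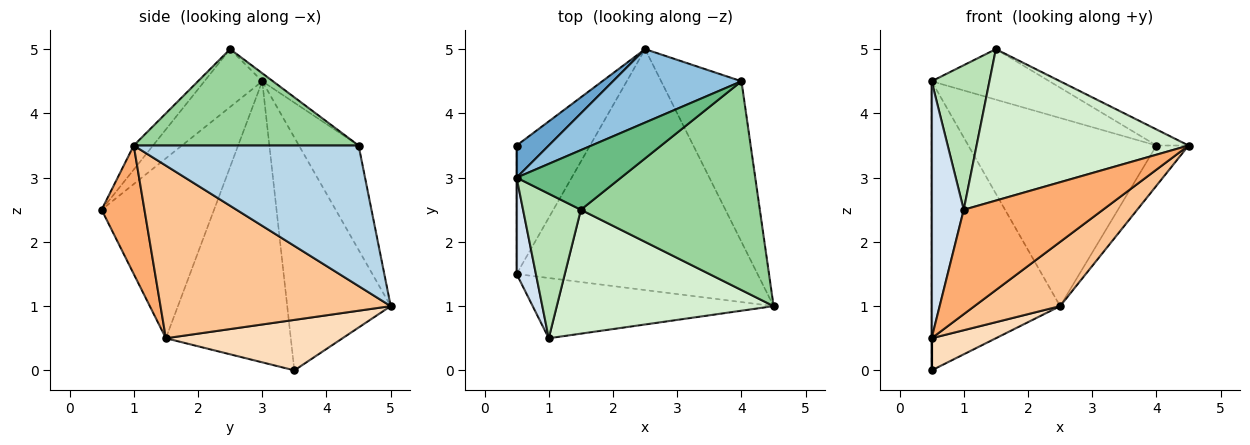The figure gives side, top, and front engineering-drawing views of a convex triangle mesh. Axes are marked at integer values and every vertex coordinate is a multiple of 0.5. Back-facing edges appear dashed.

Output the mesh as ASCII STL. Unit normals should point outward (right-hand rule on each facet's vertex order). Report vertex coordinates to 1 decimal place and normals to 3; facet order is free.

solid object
 facet normal -0.625 0.776 0.086
  outer loop
   vertex 0.5 3.5 0.0
   vertex 0.5 3.0 4.5
   vertex 2.5 5.0 1.0
  endloop
 endfacet
 facet normal -0.283 0.893 0.349
  outer loop
   vertex 4.0 4.5 3.5
   vertex 2.5 5.0 1.0
   vertex 0.5 3.0 4.5
  endloop
 endfacet
 facet normal 0.862 0.123 -0.492
  outer loop
   vertex 4.0 4.5 3.5
   vertex 4.5 1.0 3.5
   vertex 2.5 5.0 1.0
  endloop
 endfacet
 facet normal -0.956 -0.273 0.102
  outer loop
   vertex 0.5 1.5 0.5
   vertex 1.0 0.5 2.5
   vertex 0.5 3.0 4.5
  endloop
 endfacet
 facet normal -1.000 0.000 0.000
  outer loop
   vertex 0.5 1.5 0.5
   vertex 0.5 3.0 4.5
   vertex 0.5 3.5 0.0
  endloop
 endfacet
 facet normal 0.258 -0.837 -0.483
  outer loop
   vertex 0.5 1.5 0.5
   vertex 4.5 1.0 3.5
   vertex 1.0 0.5 2.5
  endloop
 endfacet
 facet normal 0.569 -0.212 -0.794
  outer loop
   vertex 0.5 1.5 0.5
   vertex 2.5 5.0 1.0
   vertex 4.5 1.0 3.5
  endloop
 endfacet
 facet normal 0.555 -0.202 -0.807
  outer loop
   vertex 0.5 1.5 0.5
   vertex 0.5 3.5 0.0
   vertex 2.5 5.0 1.0
  endloop
 endfacet
 facet normal -0.059 0.645 0.762
  outer loop
   vertex 1.5 2.5 5.0
   vertex 4.0 4.5 3.5
   vertex 0.5 3.0 4.5
  endloop
 endfacet
 facet normal 0.473 0.068 0.878
  outer loop
   vertex 1.5 2.5 5.0
   vertex 4.5 1.0 3.5
   vertex 4.0 4.5 3.5
  endloop
 endfacet
 facet normal -0.577 -0.577 0.577
  outer loop
   vertex 1.5 2.5 5.0
   vertex 0.5 3.0 4.5
   vertex 1.0 0.5 2.5
  endloop
 endfacet
 facet normal -0.070 -0.772 0.632
  outer loop
   vertex 1.5 2.5 5.0
   vertex 1.0 0.5 2.5
   vertex 4.5 1.0 3.5
  endloop
 endfacet
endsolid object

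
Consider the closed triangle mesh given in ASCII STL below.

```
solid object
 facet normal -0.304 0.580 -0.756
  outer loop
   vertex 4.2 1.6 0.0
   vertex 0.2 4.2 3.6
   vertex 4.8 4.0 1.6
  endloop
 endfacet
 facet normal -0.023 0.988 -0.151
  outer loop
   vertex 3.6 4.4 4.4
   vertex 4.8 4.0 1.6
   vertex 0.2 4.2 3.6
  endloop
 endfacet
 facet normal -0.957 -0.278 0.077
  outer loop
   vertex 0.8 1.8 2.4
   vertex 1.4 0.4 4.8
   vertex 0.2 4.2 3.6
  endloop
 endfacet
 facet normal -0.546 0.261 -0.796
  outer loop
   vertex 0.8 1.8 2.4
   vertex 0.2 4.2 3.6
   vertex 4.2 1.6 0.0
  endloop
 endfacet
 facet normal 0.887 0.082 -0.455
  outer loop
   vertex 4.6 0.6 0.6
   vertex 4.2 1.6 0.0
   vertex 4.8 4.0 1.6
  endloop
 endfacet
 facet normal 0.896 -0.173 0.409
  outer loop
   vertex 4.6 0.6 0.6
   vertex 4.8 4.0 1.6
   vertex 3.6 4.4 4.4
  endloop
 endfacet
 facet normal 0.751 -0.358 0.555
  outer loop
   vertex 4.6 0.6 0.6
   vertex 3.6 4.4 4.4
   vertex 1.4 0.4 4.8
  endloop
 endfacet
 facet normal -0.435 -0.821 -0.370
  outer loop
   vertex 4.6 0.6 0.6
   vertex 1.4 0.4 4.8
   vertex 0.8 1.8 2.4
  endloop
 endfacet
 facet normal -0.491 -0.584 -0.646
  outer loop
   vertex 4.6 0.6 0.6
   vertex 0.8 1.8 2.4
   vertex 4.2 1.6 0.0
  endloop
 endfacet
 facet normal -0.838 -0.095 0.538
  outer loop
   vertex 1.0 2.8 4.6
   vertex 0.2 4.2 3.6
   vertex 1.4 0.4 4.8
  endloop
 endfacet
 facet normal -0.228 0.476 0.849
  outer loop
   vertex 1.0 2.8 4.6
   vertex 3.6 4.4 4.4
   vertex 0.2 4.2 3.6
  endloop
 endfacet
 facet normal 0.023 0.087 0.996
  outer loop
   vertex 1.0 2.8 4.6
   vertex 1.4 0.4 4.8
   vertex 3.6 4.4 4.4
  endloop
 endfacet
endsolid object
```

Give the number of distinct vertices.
8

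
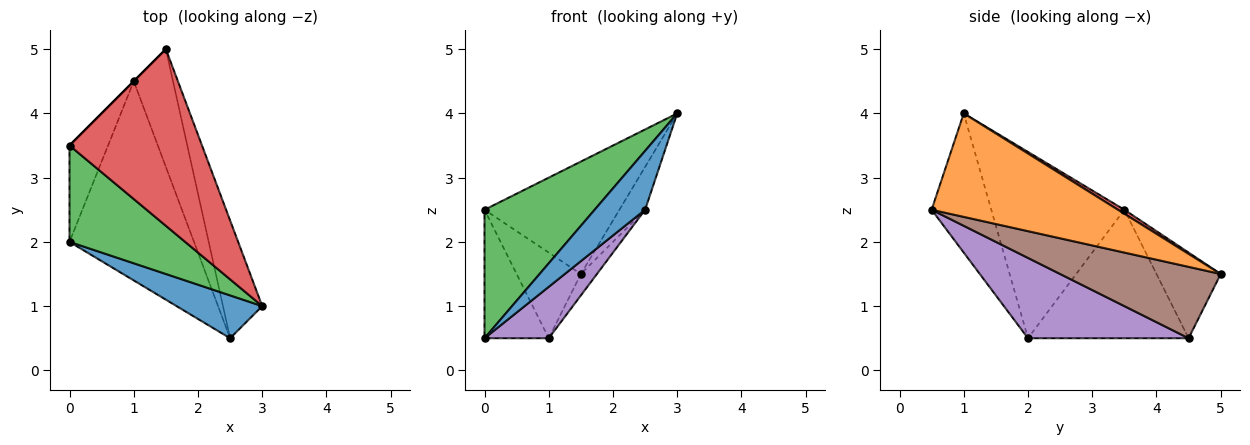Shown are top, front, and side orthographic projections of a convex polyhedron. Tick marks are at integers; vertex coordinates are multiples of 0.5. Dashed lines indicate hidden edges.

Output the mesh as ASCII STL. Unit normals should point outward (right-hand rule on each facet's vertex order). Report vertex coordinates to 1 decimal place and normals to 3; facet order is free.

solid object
 facet normal -0.691 -0.585 0.425
  outer loop
   vertex 2.5 0.5 2.5
   vertex 3.0 1.0 4.0
   vertex 0.0 2.0 0.5
  endloop
 endfacet
 facet normal 0.927 0.128 -0.352
  outer loop
   vertex 2.5 0.5 2.5
   vertex 1.5 5.0 1.5
   vertex 3.0 1.0 4.0
  endloop
 endfacet
 facet normal -0.695 -0.575 0.431
  outer loop
   vertex 0.0 3.5 2.5
   vertex 0.0 2.0 0.5
   vertex 3.0 1.0 4.0
  endloop
 endfacet
 facet normal 0.026 0.537 0.843
  outer loop
   vertex 0.0 3.5 2.5
   vertex 3.0 1.0 4.0
   vertex 1.5 5.0 1.5
  endloop
 endfacet
 facet normal 0.530 -0.212 -0.821
  outer loop
   vertex 1.0 4.5 0.5
   vertex 2.5 0.5 2.5
   vertex 0.0 2.0 0.5
  endloop
 endfacet
 facet normal 0.873 0.087 -0.480
  outer loop
   vertex 1.0 4.5 0.5
   vertex 1.5 5.0 1.5
   vertex 2.5 0.5 2.5
  endloop
 endfacet
 facet normal -0.894 0.358 -0.268
  outer loop
   vertex 1.0 4.5 0.5
   vertex 0.0 2.0 0.5
   vertex 0.0 3.5 2.5
  endloop
 endfacet
 facet normal -0.707 0.707 0.000
  outer loop
   vertex 1.0 4.5 0.5
   vertex 0.0 3.5 2.5
   vertex 1.5 5.0 1.5
  endloop
 endfacet
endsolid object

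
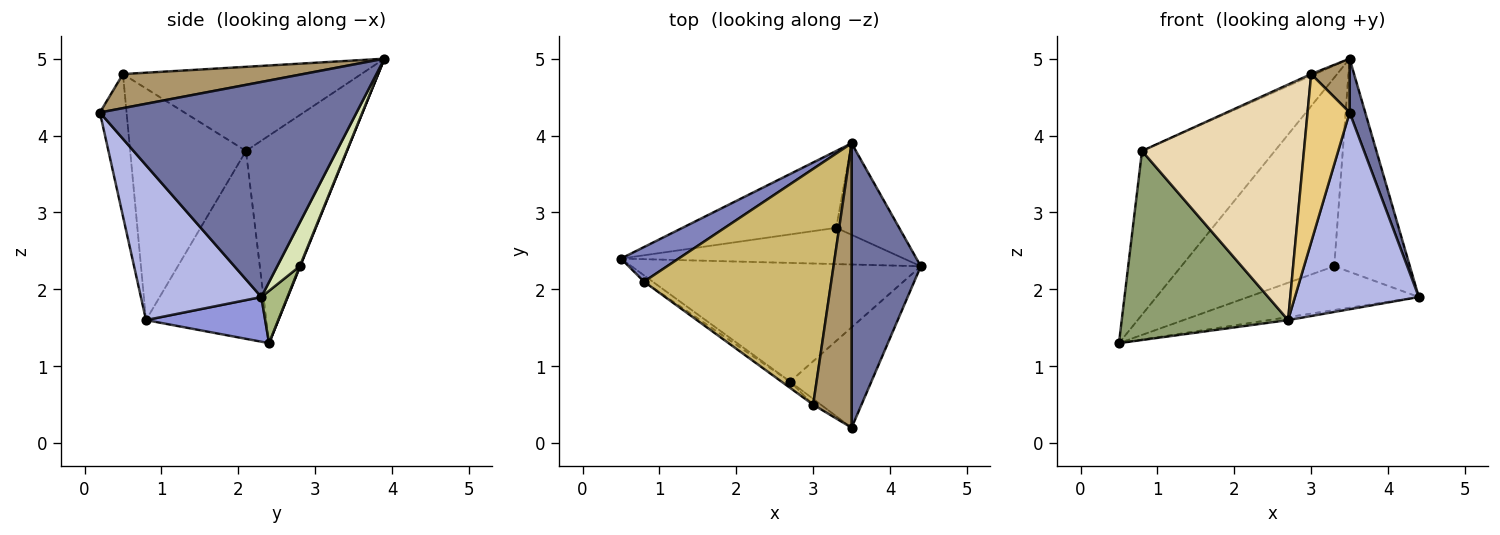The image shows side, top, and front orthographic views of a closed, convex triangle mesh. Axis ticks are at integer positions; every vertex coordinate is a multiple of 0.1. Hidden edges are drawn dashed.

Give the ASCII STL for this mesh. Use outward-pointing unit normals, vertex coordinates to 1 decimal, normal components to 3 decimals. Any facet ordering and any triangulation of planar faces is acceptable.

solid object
 facet normal 0.950 -0.058 0.306
  outer loop
   vertex 3.5 3.9 5.0
   vertex 3.5 0.2 4.3
   vertex 4.4 2.3 1.9
  endloop
 endfacet
 facet normal -0.597 0.785 0.166
  outer loop
   vertex 0.8 2.1 3.8
   vertex 3.5 3.9 5.0
   vertex 0.5 2.4 1.3
  endloop
 endfacet
 facet normal 0.153 0.025 -0.988
  outer loop
   vertex 2.7 0.8 1.6
   vertex 0.5 2.4 1.3
   vertex 4.4 2.3 1.9
  endloop
 endfacet
 facet normal 0.655 -0.673 -0.344
  outer loop
   vertex 2.7 0.8 1.6
   vertex 4.4 2.3 1.9
   vertex 3.5 0.2 4.3
  endloop
 endfacet
 facet normal -0.586 -0.810 -0.027
  outer loop
   vertex 2.7 0.8 1.6
   vertex 0.8 2.1 3.8
   vertex 0.5 2.4 1.3
  endloop
 endfacet
 facet normal 0.117 0.765 -0.634
  outer loop
   vertex 3.3 2.8 2.3
   vertex 4.4 2.3 1.9
   vertex 0.5 2.4 1.3
  endloop
 endfacet
 facet normal 0.003 0.926 -0.377
  outer loop
   vertex 3.3 2.8 2.3
   vertex 0.5 2.4 1.3
   vertex 3.5 3.9 5.0
  endloop
 endfacet
 facet normal 0.264 0.886 -0.381
  outer loop
   vertex 3.3 2.8 2.3
   vertex 3.5 3.9 5.0
   vertex 4.4 2.3 1.9
  endloop
 endfacet
 facet normal 0.657 -0.140 0.741
  outer loop
   vertex 3.0 0.5 4.8
   vertex 3.5 0.2 4.3
   vertex 3.5 3.9 5.0
  endloop
 endfacet
 facet normal -0.410 0.007 0.912
  outer loop
   vertex 3.0 0.5 4.8
   vertex 3.5 3.9 5.0
   vertex 0.8 2.1 3.8
  endloop
 endfacet
 facet normal -0.535 -0.844 -0.029
  outer loop
   vertex 3.0 0.5 4.8
   vertex 2.7 0.8 1.6
   vertex 3.5 0.2 4.3
  endloop
 endfacet
 facet normal -0.582 -0.813 -0.022
  outer loop
   vertex 3.0 0.5 4.8
   vertex 0.8 2.1 3.8
   vertex 2.7 0.8 1.6
  endloop
 endfacet
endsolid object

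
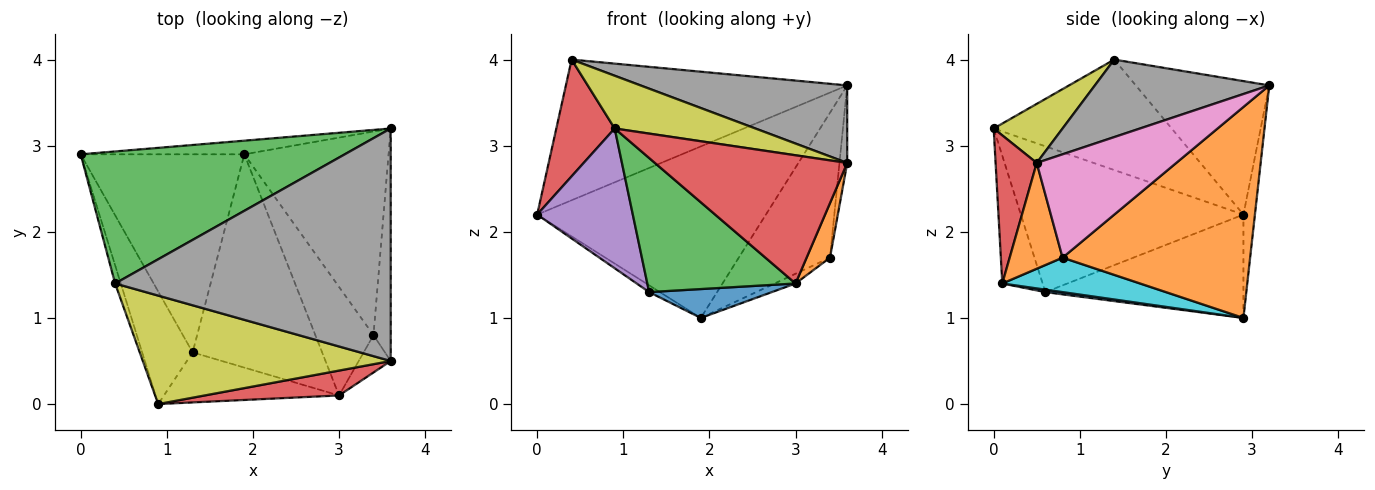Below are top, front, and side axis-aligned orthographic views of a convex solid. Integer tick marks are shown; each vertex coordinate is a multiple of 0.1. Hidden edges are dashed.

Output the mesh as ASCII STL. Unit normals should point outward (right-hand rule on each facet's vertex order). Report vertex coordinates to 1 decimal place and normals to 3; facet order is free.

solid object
 facet normal -0.050 0.996 -0.079
  outer loop
   vertex 1.9 2.9 1.0
   vertex 0.0 2.9 2.2
   vertex 3.6 3.2 3.7
  endloop
 endfacet
 facet normal 0.766 0.373 -0.524
  outer loop
   vertex 3.4 0.8 1.7
   vertex 1.9 2.9 1.0
   vertex 3.6 3.2 3.7
  endloop
 endfacet
 facet normal -0.327 0.689 0.647
  outer loop
   vertex 0.4 1.4 4.0
   vertex 3.6 3.2 3.7
   vertex 0.0 2.9 2.2
  endloop
 endfacet
 facet normal -0.949 -0.311 -0.048
  outer loop
   vertex 0.4 1.4 4.0
   vertex 0.0 2.9 2.2
   vertex 0.9 0.0 3.2
  endloop
 endfacet
 facet normal -0.876 -0.376 -0.303
  outer loop
   vertex 1.3 0.6 1.3
   vertex 0.9 0.0 3.2
   vertex 0.0 2.9 2.2
  endloop
 endfacet
 facet normal -0.534 0.029 -0.845
  outer loop
   vertex 1.3 0.6 1.3
   vertex 0.0 2.9 2.2
   vertex 1.9 2.9 1.0
  endloop
 endfacet
 facet normal 0.985 0.055 -0.164
  outer loop
   vertex 3.6 0.5 2.8
   vertex 3.4 0.8 1.7
   vertex 3.6 3.2 3.7
  endloop
 endfacet
 facet normal 0.258 -0.306 0.917
  outer loop
   vertex 3.6 0.5 2.8
   vertex 3.6 3.2 3.7
   vertex 0.4 1.4 4.0
  endloop
 endfacet
 facet normal 0.209 -0.428 0.879
  outer loop
   vertex 3.6 0.5 2.8
   vertex 0.4 1.4 4.0
   vertex 0.9 0.0 3.2
  endloop
 endfacet
 facet normal 0.508 0.077 -0.858
  outer loop
   vertex 3.0 0.1 1.4
   vertex 1.9 2.9 1.0
   vertex 3.4 0.8 1.7
  endloop
 endfacet
 facet normal 0.019 -0.134 -0.991
  outer loop
   vertex 3.0 0.1 1.4
   vertex 1.3 0.6 1.3
   vertex 1.9 2.9 1.0
  endloop
 endfacet
 facet normal 0.882 -0.390 -0.267
  outer loop
   vertex 3.0 0.1 1.4
   vertex 3.4 0.8 1.7
   vertex 3.6 0.5 2.8
  endloop
 endfacet
 facet normal -0.247 -0.908 -0.339
  outer loop
   vertex 3.0 0.1 1.4
   vertex 0.9 0.0 3.2
   vertex 1.3 0.6 1.3
  endloop
 endfacet
 facet normal 0.206 -0.961 0.186
  outer loop
   vertex 3.0 0.1 1.4
   vertex 3.6 0.5 2.8
   vertex 0.9 0.0 3.2
  endloop
 endfacet
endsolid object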